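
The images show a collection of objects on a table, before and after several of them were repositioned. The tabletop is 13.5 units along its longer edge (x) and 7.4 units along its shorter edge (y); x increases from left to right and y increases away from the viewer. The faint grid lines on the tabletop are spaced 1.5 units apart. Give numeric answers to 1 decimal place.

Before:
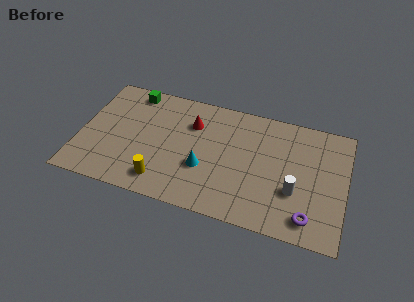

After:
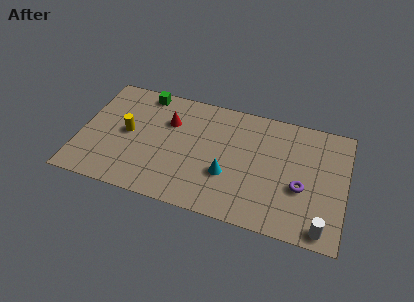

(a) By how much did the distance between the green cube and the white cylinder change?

+1.7

Before: roughly 9.4 units apart; after: 11.1. That's 1.7 units further apart.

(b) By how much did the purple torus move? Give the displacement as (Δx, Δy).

(-0.5, 1.7)

The purple torus started near (11.8, 1.2) and ended near (11.3, 2.9).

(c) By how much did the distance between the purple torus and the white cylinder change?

+0.8

Before: roughly 1.6 units apart; after: 2.4. That's 0.8 units further apart.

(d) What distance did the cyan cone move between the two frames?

1.2

From (6.4, 2.7) to (7.6, 2.6), the cyan cone covered √(1.2² + 0.1²) ≈ 1.2 units.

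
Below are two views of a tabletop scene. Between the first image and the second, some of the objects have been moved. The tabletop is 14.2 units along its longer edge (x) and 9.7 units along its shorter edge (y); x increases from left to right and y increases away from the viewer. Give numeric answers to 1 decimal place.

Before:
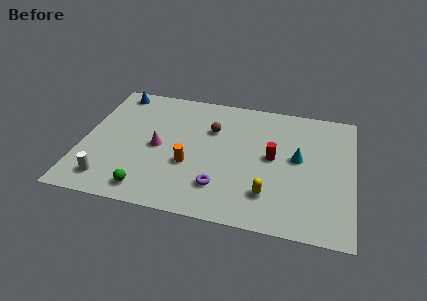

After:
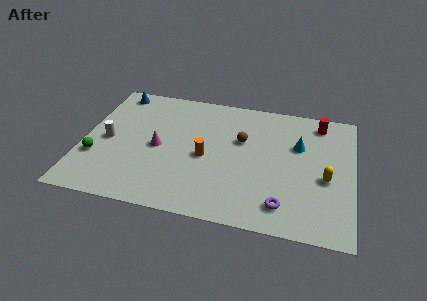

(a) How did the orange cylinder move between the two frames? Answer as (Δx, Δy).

(0.8, 0.8)

From the two frames, the orange cylinder sits at roughly (5.7, 3.6) before and (6.5, 4.4) after.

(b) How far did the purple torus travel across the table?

3.4

The purple torus was near (7.4, 2.3) before and (10.7, 1.7) after, so it travelled √(3.3² + 0.6²) ≈ 3.4 units.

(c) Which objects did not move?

the magenta cone and the blue cone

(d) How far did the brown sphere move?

1.7

The brown sphere was near (6.7, 6.6) before and (8.3, 6.1) after, so it travelled √(1.6² + 0.5²) ≈ 1.7 units.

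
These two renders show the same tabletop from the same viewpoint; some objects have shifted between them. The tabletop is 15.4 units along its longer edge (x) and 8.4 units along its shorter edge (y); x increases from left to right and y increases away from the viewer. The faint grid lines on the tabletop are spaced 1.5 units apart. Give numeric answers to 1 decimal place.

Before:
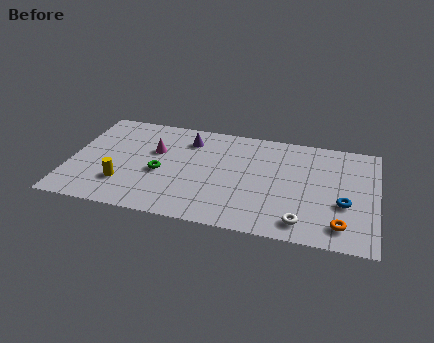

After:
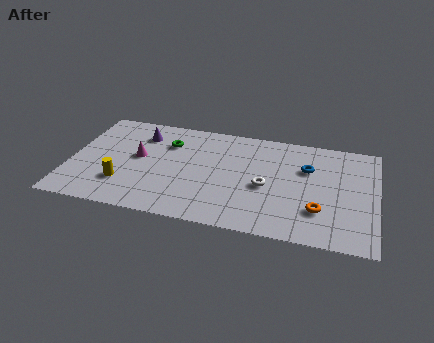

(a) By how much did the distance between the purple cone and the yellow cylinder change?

-1.0

They were about 5.2 units apart before and 4.2 after — 1.0 units closer together.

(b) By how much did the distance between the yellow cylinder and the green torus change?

+2.1

Before: roughly 2.2 units apart; after: 4.3. That's 2.1 units further apart.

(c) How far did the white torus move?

3.1

The white torus moved from about (11.8, 1.3) to (9.9, 3.7), a distance of √(1.9² + 2.4²) ≈ 3.1.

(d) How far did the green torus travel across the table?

2.5

From (4.6, 3.6) to (4.8, 6.1), the green torus covered √(0.2² + 2.5²) ≈ 2.5 units.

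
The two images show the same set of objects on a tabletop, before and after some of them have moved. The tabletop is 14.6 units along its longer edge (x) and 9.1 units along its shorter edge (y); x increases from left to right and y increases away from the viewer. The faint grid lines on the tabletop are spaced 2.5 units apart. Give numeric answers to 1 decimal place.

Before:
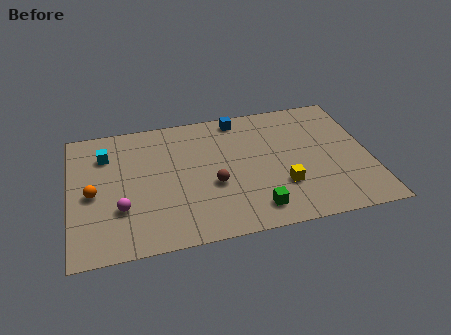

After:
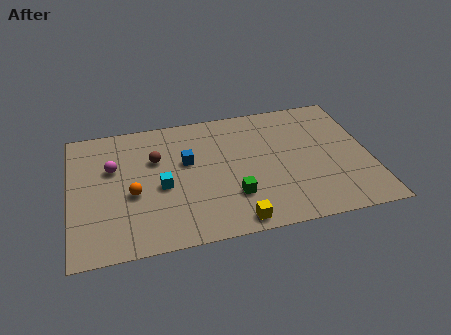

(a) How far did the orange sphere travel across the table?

1.9

From (1.1, 4.2) to (3.0, 3.8), the orange sphere covered √(1.9² + 0.4²) ≈ 1.9 units.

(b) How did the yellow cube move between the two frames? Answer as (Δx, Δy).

(-2.4, -1.9)

The yellow cube was at about (10.2, 2.8) and moved to about (7.8, 0.9).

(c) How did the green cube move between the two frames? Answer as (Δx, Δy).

(-1.0, 1.1)

From the two frames, the green cube sits at roughly (8.8, 1.5) before and (7.8, 2.6) after.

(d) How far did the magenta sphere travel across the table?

2.9

From (2.4, 2.9) to (2.1, 5.8), the magenta sphere covered √(0.3² + 2.9²) ≈ 2.9 units.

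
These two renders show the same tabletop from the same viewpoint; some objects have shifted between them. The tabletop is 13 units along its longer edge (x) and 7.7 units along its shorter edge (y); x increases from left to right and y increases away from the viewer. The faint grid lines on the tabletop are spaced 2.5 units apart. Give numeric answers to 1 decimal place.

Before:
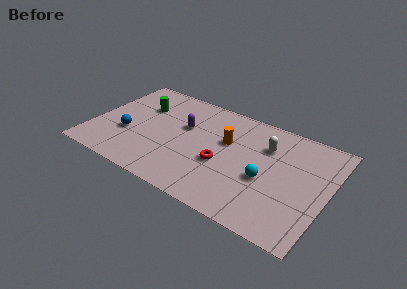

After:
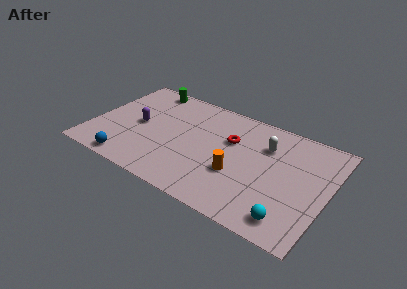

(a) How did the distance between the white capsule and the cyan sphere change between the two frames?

+2.4

They were about 2.3 units apart before and 4.7 after — 2.4 units further apart.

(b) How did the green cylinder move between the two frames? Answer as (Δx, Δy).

(0.0, 1.6)

The green cylinder was at about (2.4, 5.3) and moved to about (2.4, 6.9).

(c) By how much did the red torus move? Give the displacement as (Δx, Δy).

(0.2, 1.9)

From the two frames, the red torus sits at roughly (7.3, 3.1) before and (7.5, 5.0) after.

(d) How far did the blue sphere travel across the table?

2.1

The blue sphere was near (2.0, 2.8) before and (2.5, 0.8) after, so it travelled √(0.5² + 2.0²) ≈ 2.1 units.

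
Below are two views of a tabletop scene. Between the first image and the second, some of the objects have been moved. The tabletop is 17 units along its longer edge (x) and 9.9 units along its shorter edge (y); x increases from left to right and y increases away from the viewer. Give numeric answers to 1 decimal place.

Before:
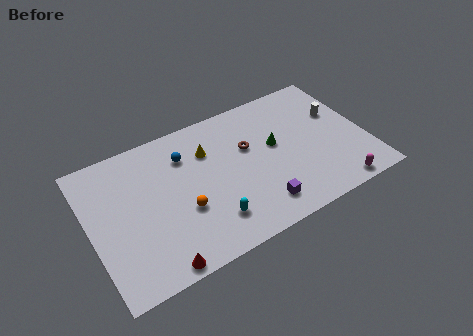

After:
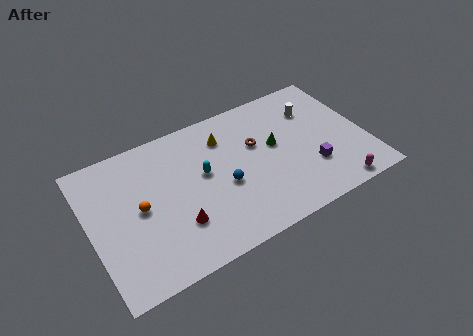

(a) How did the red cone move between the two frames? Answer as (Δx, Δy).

(1.5, 2.1)

The red cone started near (3.5, 0.8) and ended near (5.0, 2.9).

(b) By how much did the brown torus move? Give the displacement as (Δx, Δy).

(0.5, 0.0)

The brown torus was at about (9.9, 6.2) and moved to about (10.4, 6.2).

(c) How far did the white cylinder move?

1.7

The white cylinder moved from about (15.6, 6.3) to (14.2, 7.2), a distance of √(1.4² + 0.9²) ≈ 1.7.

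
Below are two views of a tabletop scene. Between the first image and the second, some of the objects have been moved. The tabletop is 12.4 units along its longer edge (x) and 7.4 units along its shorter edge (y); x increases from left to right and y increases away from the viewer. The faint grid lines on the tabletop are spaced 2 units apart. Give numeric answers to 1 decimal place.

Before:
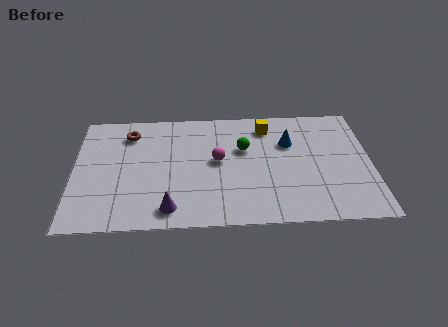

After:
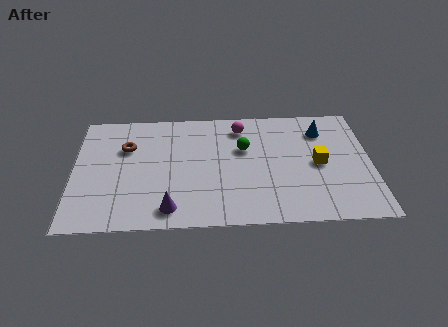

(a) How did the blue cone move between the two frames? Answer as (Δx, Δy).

(1.4, 0.7)

The blue cone started near (9.0, 5.0) and ended near (10.4, 5.7).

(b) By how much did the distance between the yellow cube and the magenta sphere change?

+1.1

The distance was about 3.0 in the first image and 4.1 in the second, so they moved 1.1 units further apart.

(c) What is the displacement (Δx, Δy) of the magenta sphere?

(1.0, 2.1)

The magenta sphere started near (6.0, 4.0) and ended near (7.0, 6.1).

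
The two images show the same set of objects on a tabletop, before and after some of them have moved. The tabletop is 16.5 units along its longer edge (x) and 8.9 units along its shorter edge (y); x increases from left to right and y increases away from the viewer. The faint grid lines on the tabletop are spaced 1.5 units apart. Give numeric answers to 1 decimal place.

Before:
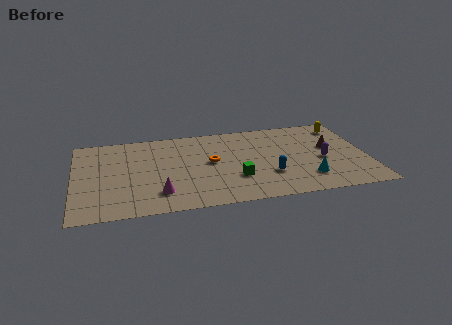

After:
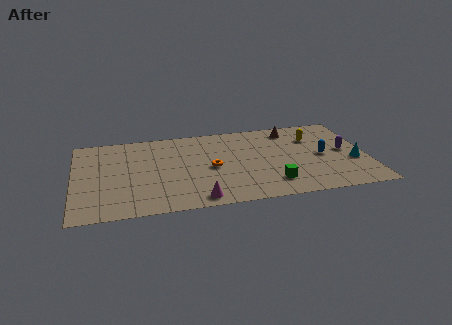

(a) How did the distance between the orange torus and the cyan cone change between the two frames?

+2.1

Before: roughly 5.9 units apart; after: 8.0. That's 2.1 units further apart.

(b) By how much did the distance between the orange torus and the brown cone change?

-1.1

The distance was about 6.8 in the first image and 5.7 in the second, so they moved 1.1 units closer together.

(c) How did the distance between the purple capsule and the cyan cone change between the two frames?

-0.8

The distance was about 2.1 in the first image and 1.3 in the second, so they moved 0.8 units closer together.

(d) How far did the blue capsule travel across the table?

3.4

From (10.9, 2.8) to (14.0, 4.3), the blue capsule covered √(3.1² + 1.5²) ≈ 3.4 units.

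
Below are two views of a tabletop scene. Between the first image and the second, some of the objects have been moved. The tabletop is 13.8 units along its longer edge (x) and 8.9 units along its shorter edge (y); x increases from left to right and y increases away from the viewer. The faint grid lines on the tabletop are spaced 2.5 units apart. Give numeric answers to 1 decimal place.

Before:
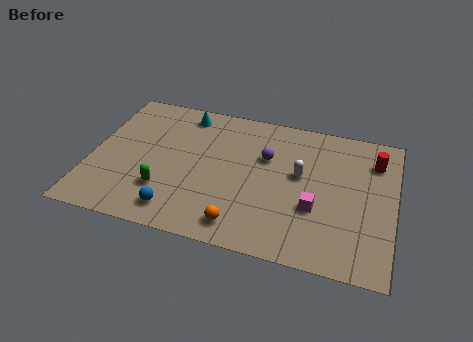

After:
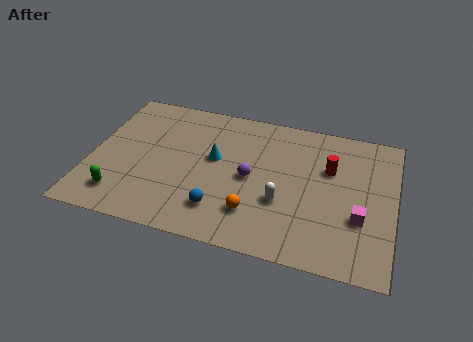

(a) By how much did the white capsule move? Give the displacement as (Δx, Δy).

(-0.7, -1.9)

The white capsule started near (9.5, 5.1) and ended near (8.8, 3.2).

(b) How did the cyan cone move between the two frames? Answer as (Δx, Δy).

(1.6, -2.6)

The cyan cone started near (4.0, 7.7) and ended near (5.6, 5.1).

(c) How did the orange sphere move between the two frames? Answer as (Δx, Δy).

(0.5, 0.9)

From the two frames, the orange sphere sits at roughly (7.1, 1.3) before and (7.6, 2.2) after.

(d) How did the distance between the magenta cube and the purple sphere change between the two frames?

+1.6

Before: roughly 3.5 units apart; after: 5.1. That's 1.6 units further apart.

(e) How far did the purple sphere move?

1.6

The purple sphere moved from about (7.9, 5.8) to (7.3, 4.3), a distance of √(0.6² + 1.5²) ≈ 1.6.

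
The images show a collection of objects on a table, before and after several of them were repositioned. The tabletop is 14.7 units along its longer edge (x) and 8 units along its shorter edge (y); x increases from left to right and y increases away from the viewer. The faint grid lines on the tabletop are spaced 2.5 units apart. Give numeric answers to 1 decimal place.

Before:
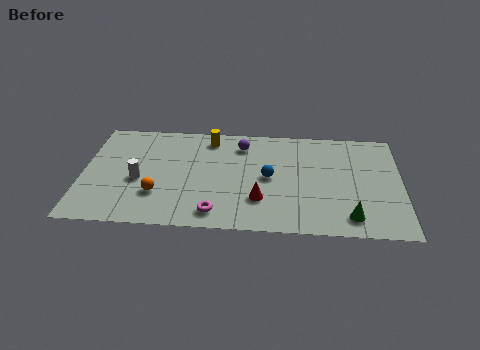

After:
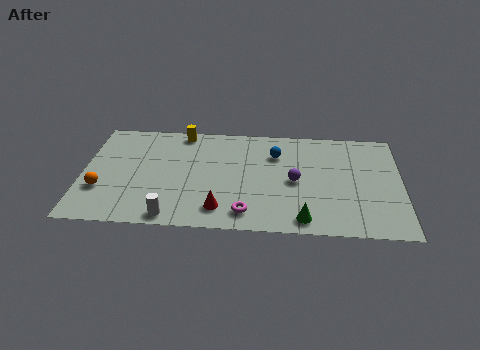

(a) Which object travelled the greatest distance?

the purple sphere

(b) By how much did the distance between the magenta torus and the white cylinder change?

-0.8

They were about 4.2 units apart before and 3.4 after — 0.8 units closer together.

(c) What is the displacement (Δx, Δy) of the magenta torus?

(1.4, 0.1)

From the two frames, the magenta torus sits at roughly (6.2, 1.2) before and (7.6, 1.3) after.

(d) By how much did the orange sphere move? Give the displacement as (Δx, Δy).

(-2.6, 0.2)

From the two frames, the orange sphere sits at roughly (3.5, 2.4) before and (0.9, 2.6) after.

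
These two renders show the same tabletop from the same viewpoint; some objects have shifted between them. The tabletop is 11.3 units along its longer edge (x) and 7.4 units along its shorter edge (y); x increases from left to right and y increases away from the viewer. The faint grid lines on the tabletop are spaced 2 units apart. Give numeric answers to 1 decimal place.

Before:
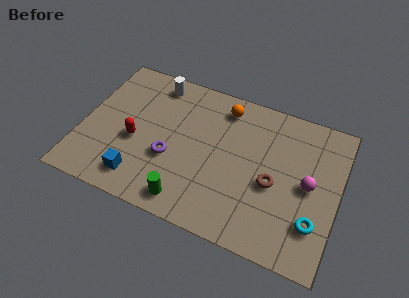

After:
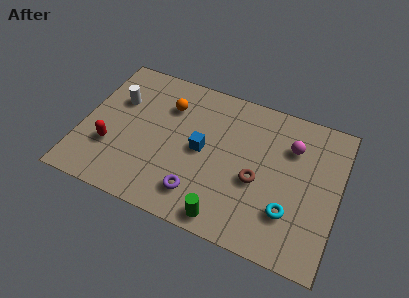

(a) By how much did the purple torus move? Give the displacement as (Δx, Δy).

(1.4, -1.3)

The purple torus was at about (4.0, 2.8) and moved to about (5.4, 1.5).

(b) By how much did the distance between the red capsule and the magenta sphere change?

+0.6

The distance was about 7.6 in the first image and 8.2 in the second, so they moved 0.6 units further apart.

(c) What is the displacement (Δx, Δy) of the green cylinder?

(1.7, -0.2)

The green cylinder was at about (5.0, 1.0) and moved to about (6.7, 0.8).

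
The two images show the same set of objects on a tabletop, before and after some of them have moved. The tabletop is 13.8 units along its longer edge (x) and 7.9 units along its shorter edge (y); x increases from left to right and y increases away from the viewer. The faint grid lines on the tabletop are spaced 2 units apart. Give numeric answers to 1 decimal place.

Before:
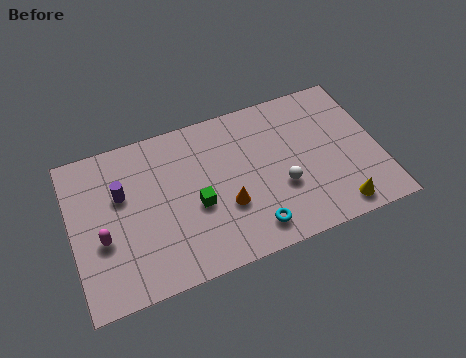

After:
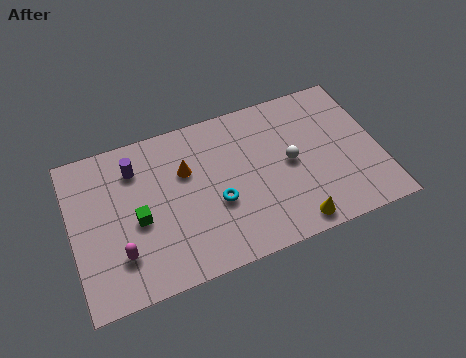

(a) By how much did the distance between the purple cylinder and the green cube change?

-1.0

The distance was about 3.6 in the first image and 2.6 in the second, so they moved 1.0 units closer together.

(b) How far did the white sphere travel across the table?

1.2

From (9.3, 2.9) to (9.8, 4.0), the white sphere covered √(0.5² + 1.1²) ≈ 1.2 units.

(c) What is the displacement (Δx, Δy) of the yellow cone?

(-2.0, -0.1)

From the two frames, the yellow cone sits at roughly (11.6, 1.0) before and (9.6, 0.9) after.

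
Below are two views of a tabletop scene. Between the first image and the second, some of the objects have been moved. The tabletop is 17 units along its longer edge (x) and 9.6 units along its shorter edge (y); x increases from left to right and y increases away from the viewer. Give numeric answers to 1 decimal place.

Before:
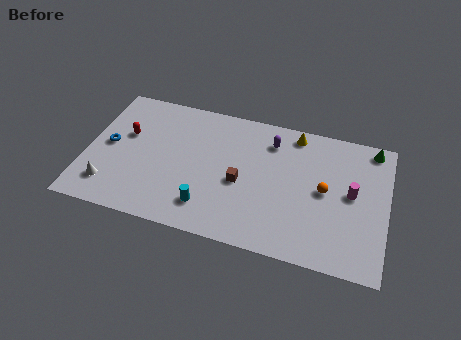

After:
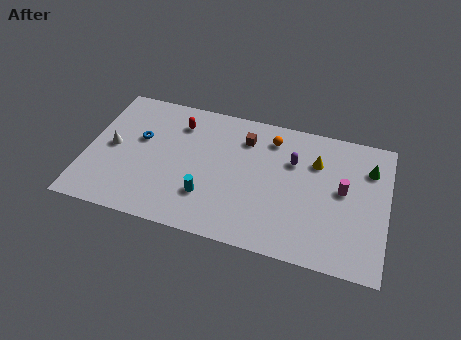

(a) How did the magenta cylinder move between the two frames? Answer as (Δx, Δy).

(-0.5, 0.1)

The magenta cylinder started near (15.0, 5.1) and ended near (14.5, 5.2).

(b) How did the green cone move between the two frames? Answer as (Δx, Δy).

(-0.1, -1.5)

From the two frames, the green cone sits at roughly (16.0, 8.6) before and (15.9, 7.1) after.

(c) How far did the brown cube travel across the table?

3.2

The brown cube was near (8.8, 4.2) before and (8.8, 7.4) after, so it travelled √(0.0² + 3.2²) ≈ 3.2 units.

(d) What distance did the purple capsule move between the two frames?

1.7

From (10.3, 7.6) to (11.6, 6.5), the purple capsule covered √(1.3² + 1.1²) ≈ 1.7 units.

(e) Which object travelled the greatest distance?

the orange sphere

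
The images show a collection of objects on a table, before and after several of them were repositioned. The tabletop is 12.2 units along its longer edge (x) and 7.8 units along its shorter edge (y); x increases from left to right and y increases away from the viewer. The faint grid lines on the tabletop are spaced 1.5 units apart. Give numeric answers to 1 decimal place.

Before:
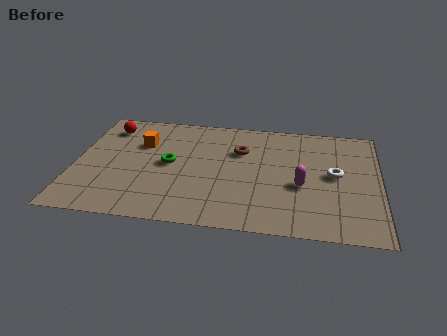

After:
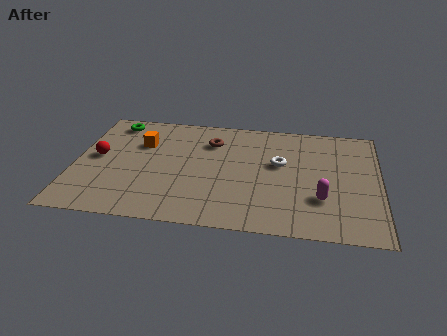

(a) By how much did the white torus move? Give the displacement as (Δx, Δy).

(-2.2, 0.5)

The white torus started near (10.4, 4.1) and ended near (8.2, 4.6).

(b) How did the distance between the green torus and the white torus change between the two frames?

+0.5

The distance was about 6.6 in the first image and 7.1 in the second, so they moved 0.5 units further apart.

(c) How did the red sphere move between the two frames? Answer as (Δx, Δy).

(-0.3, -2.2)

From the two frames, the red sphere sits at roughly (1.2, 6.3) before and (0.9, 4.1) after.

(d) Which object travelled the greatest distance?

the green torus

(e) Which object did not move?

the orange cube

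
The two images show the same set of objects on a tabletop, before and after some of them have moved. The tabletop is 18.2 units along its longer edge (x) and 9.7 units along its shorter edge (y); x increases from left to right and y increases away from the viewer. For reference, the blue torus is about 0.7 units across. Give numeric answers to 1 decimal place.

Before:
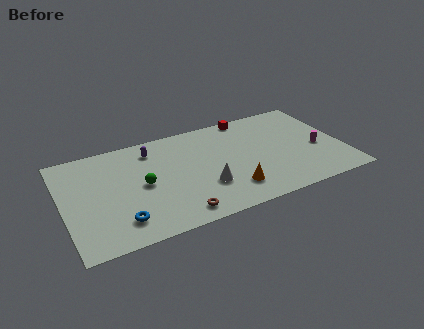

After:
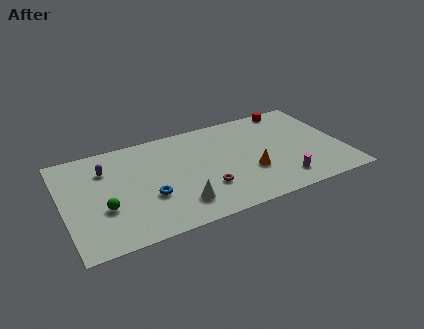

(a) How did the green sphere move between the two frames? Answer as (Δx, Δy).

(-2.6, -1.3)

The green sphere was at about (5.1, 4.8) and moved to about (2.5, 3.5).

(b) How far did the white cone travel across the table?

2.1

From (9.0, 3.1) to (7.2, 2.1), the white cone covered √(1.8² + 1.0²) ≈ 2.1 units.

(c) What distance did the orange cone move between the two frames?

1.8

The orange cone was near (10.6, 2.2) before and (12.0, 3.4) after, so it travelled √(1.4² + 1.2²) ≈ 1.8 units.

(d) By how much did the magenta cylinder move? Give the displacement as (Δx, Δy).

(-2.7, -2.3)

The magenta cylinder started near (16.6, 4.1) and ended near (13.9, 1.8).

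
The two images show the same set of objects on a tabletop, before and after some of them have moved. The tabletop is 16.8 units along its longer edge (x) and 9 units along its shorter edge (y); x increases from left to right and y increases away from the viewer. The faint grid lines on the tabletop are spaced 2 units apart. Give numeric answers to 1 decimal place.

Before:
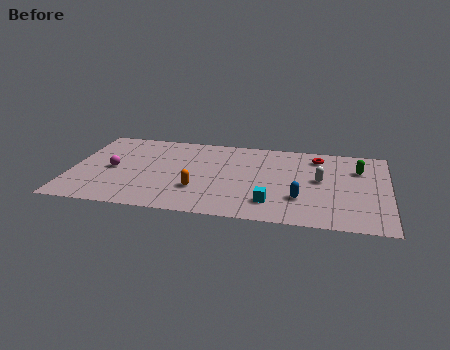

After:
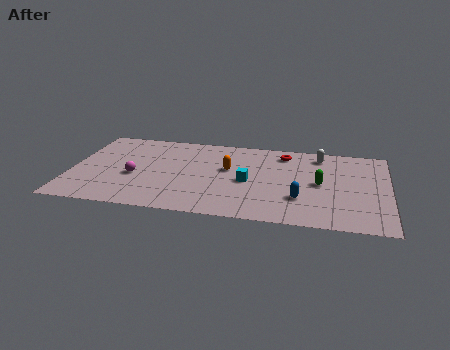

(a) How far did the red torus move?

1.8

From (13.0, 7.4) to (11.2, 7.5), the red torus covered √(1.8² + 0.1²) ≈ 1.8 units.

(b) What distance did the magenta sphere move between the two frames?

1.3

The magenta sphere moved from about (2.2, 4.3) to (3.4, 3.7), a distance of √(1.2² + 0.6²) ≈ 1.3.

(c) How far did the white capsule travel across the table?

2.7

The white capsule was near (13.2, 4.9) before and (13.1, 7.6) after, so it travelled √(0.1² + 2.7²) ≈ 2.7 units.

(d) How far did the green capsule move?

2.8

The green capsule moved from about (15.2, 6.4) to (13.2, 4.5), a distance of √(2.0² + 1.9²) ≈ 2.8.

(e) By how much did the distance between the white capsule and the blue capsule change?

+2.6

The distance was about 2.4 in the first image and 5.0 in the second, so they moved 2.6 units further apart.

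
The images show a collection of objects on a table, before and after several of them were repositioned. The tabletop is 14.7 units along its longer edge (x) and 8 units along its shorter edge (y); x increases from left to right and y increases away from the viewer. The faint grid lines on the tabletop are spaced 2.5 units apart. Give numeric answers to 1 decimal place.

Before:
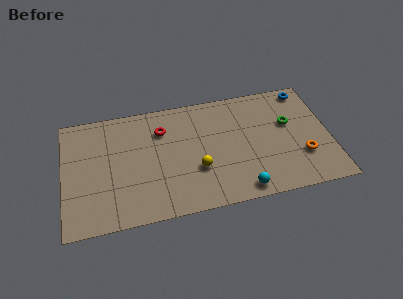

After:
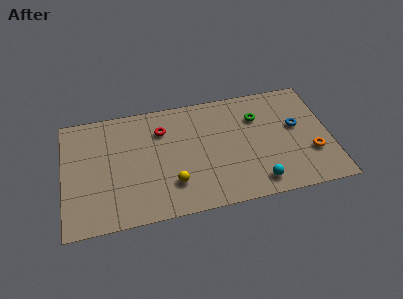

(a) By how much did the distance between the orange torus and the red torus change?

+0.4

The distance was about 8.3 in the first image and 8.7 in the second, so they moved 0.4 units further apart.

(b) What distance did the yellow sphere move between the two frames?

1.6

The yellow sphere moved from about (7.3, 2.8) to (5.9, 2.1), a distance of √(1.4² + 0.7²) ≈ 1.6.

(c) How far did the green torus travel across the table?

1.9

The green torus moved from about (12.5, 4.9) to (10.8, 5.7), a distance of √(1.7² + 0.8²) ≈ 1.9.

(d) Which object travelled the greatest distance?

the blue torus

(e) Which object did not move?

the red torus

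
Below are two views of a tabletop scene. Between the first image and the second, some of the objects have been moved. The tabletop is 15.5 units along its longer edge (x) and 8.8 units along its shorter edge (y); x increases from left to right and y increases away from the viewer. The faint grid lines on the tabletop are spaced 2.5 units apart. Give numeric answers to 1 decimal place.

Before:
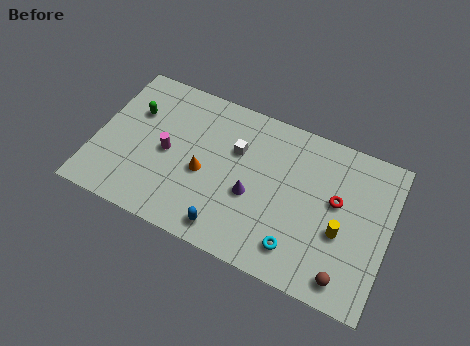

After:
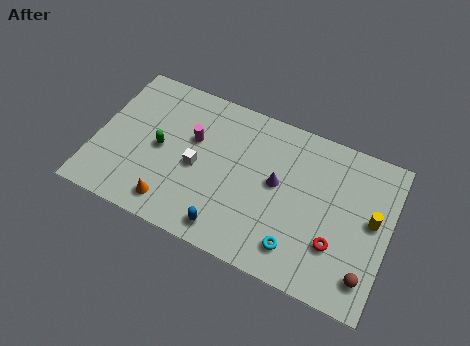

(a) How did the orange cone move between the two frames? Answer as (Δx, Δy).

(-1.4, -2.4)

The orange cone started near (5.8, 3.8) and ended near (4.4, 1.4).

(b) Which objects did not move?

the blue capsule and the cyan torus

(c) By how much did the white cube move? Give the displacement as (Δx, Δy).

(-1.9, -1.8)

The white cube started near (7.3, 5.8) and ended near (5.4, 4.0).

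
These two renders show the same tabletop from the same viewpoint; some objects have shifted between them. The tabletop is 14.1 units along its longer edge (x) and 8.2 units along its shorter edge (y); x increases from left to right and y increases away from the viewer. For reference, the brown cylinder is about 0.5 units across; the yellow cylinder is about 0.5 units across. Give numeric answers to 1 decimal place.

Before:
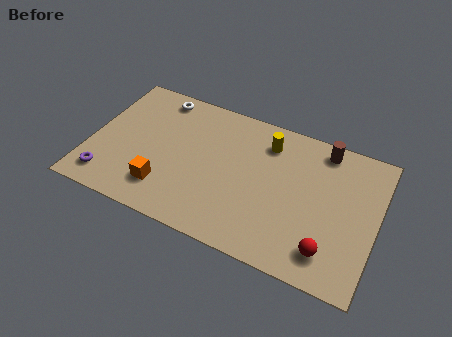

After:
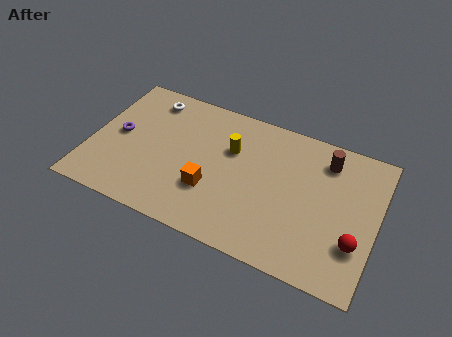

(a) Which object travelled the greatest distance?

the purple torus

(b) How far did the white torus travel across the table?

0.5

The white torus moved from about (2.9, 7.2) to (2.5, 6.9), a distance of √(0.4² + 0.3²) ≈ 0.5.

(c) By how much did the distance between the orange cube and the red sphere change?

-1.0

The distance was about 8.1 in the first image and 7.1 in the second, so they moved 1.0 units closer together.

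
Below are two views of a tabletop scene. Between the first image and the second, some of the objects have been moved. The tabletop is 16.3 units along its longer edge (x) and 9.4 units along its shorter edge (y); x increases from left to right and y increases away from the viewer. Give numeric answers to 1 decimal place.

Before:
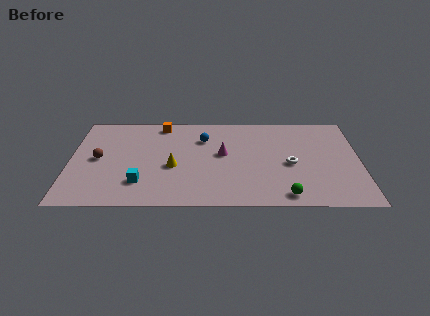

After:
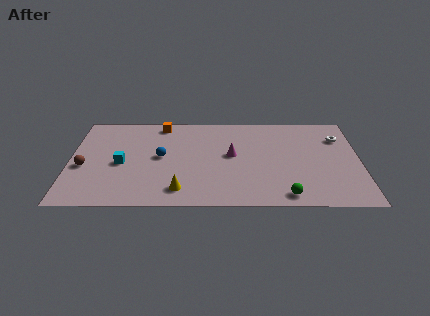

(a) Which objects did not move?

the orange cube and the green sphere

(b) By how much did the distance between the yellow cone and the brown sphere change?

+1.6

They were about 4.3 units apart before and 5.9 after — 1.6 units further apart.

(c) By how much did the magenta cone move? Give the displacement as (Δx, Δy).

(0.5, -0.1)

The magenta cone started near (8.6, 5.2) and ended near (9.1, 5.1).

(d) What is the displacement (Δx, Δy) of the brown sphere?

(-0.8, -0.8)

The brown sphere started near (1.6, 4.7) and ended near (0.8, 3.9).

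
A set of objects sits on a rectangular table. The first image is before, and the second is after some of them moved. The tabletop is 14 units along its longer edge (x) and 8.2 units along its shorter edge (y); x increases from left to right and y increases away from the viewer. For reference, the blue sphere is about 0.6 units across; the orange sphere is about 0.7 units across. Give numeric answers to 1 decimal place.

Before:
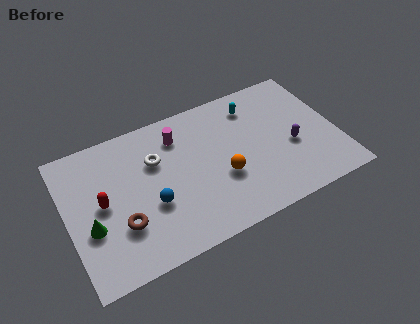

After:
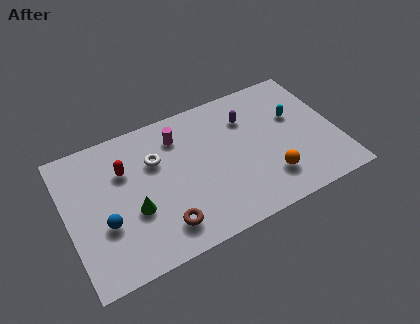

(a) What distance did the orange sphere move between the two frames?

2.5

From (7.9, 3.1) to (10.2, 2.0), the orange sphere covered √(2.3² + 1.1²) ≈ 2.5 units.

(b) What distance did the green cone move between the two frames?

2.2

The green cone moved from about (1.1, 3.1) to (3.3, 3.1), a distance of √(2.2² + 0.0²) ≈ 2.2.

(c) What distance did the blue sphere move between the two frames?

2.4

From (4.2, 3.1) to (1.8, 3.0), the blue sphere covered √(2.4² + 0.1²) ≈ 2.4 units.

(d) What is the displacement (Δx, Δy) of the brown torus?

(2.0, -1.0)

The brown torus was at about (2.6, 2.6) and moved to about (4.6, 1.6).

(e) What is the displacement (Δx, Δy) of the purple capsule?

(-2.0, 2.6)

The purple capsule started near (11.6, 3.4) and ended near (9.6, 6.0).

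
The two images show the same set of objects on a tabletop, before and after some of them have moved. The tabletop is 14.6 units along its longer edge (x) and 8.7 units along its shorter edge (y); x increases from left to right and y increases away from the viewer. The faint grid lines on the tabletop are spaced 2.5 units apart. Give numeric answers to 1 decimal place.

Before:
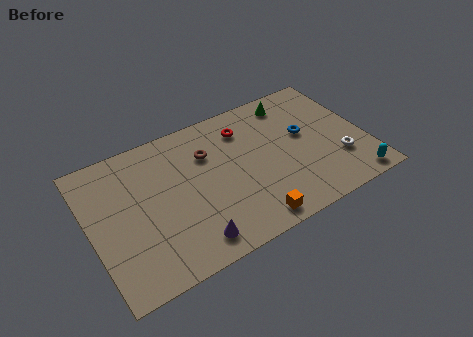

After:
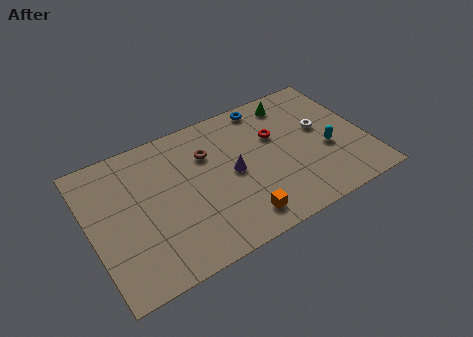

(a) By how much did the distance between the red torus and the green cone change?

-0.6

They were about 2.8 units apart before and 2.2 after — 0.6 units closer together.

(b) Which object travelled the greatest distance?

the purple cone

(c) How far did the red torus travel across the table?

1.9

The red torus moved from about (8.5, 6.8) to (10.0, 5.6), a distance of √(1.5² + 1.2²) ≈ 1.9.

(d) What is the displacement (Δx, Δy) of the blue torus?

(-1.7, 2.8)

The blue torus started near (11.5, 5.0) and ended near (9.8, 7.8).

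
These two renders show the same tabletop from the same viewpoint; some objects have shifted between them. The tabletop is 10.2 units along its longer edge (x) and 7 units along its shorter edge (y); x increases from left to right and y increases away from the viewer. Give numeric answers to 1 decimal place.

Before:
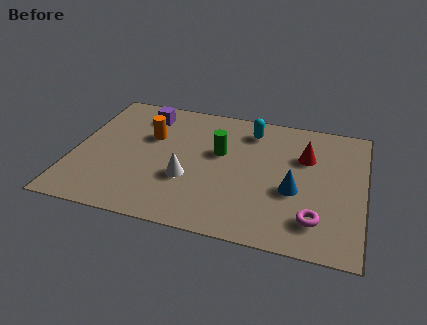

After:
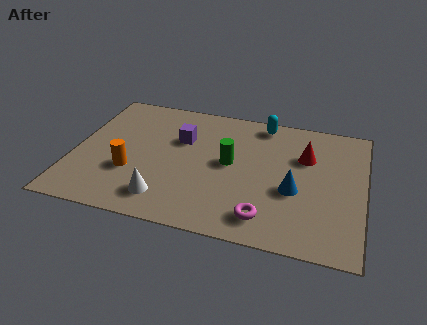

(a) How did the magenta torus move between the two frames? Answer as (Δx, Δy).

(-1.7, -0.3)

From the two frames, the magenta torus sits at roughly (8.6, 1.5) before and (6.9, 1.2) after.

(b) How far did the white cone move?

1.4

The white cone moved from about (4.1, 2.5) to (3.4, 1.3), a distance of √(0.7² + 1.2²) ≈ 1.4.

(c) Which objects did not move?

the blue cone and the red cone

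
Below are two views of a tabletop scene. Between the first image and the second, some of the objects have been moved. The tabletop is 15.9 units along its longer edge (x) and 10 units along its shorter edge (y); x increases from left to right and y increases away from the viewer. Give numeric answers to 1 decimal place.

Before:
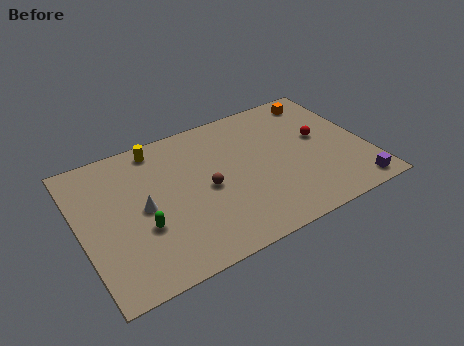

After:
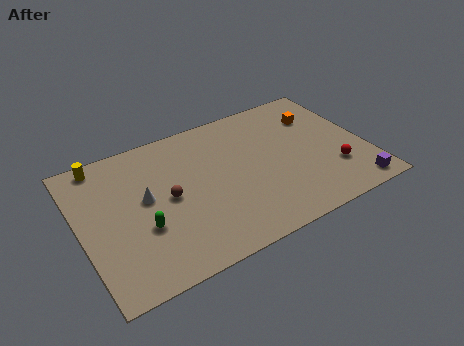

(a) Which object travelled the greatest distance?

the yellow cylinder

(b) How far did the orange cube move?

1.3

The orange cube was near (14.0, 8.6) before and (13.7, 7.3) after, so it travelled √(0.3² + 1.3²) ≈ 1.3 units.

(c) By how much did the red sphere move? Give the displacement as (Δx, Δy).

(0.4, -2.7)

The red sphere was at about (13.5, 5.6) and moved to about (13.9, 2.9).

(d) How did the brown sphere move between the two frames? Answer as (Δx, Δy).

(-2.1, 0.3)

From the two frames, the brown sphere sits at roughly (6.9, 4.7) before and (4.8, 5.0) after.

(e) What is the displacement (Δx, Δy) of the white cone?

(0.2, 0.6)

The white cone was at about (3.4, 4.9) and moved to about (3.6, 5.5).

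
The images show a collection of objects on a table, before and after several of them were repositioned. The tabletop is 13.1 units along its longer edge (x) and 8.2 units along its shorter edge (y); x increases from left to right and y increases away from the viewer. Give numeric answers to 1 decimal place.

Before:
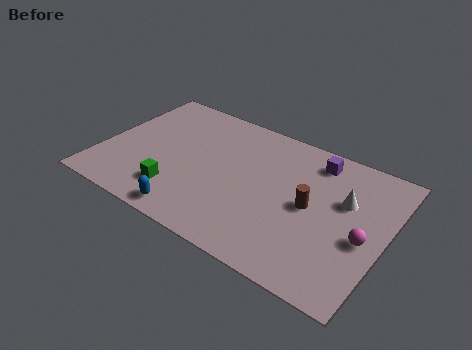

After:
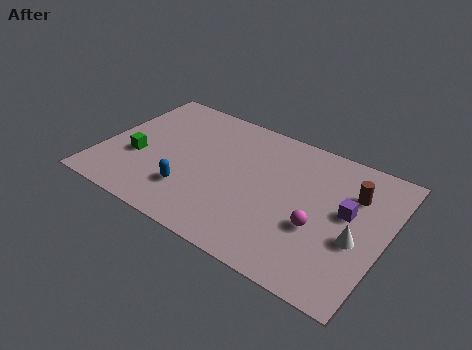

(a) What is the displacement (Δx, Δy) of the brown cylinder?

(1.7, 1.7)

The brown cylinder was at about (9.7, 4.1) and moved to about (11.4, 5.8).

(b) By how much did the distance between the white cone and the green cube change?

+2.2

Before: roughly 8.0 units apart; after: 10.2. That's 2.2 units further apart.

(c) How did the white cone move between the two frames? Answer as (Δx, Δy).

(0.8, -1.9)

From the two frames, the white cone sits at roughly (11.1, 5.2) before and (11.9, 3.3) after.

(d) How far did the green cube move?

2.4

The green cube was near (3.8, 1.9) before and (1.7, 3.1) after, so it travelled √(2.1² + 1.2²) ≈ 2.4 units.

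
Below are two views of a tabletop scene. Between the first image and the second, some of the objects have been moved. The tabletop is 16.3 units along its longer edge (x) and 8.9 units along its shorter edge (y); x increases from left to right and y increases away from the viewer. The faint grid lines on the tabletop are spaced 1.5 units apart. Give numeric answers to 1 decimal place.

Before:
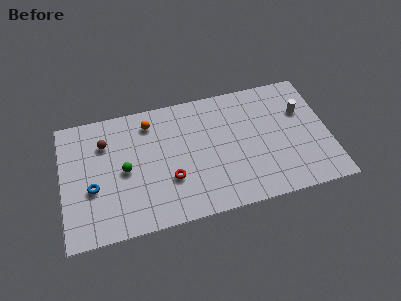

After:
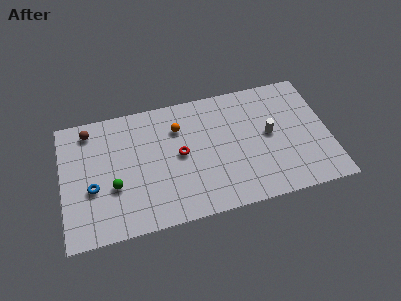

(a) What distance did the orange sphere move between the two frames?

1.9

The orange sphere moved from about (5.5, 7.3) to (7.2, 6.5), a distance of √(1.7² + 0.8²) ≈ 1.9.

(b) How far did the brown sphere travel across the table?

1.4

From (2.7, 6.5) to (1.8, 7.6), the brown sphere covered √(0.9² + 1.1²) ≈ 1.4 units.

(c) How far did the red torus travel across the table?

1.7

From (6.5, 3.0) to (7.2, 4.6), the red torus covered √(0.7² + 1.6²) ≈ 1.7 units.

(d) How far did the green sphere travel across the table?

1.2

The green sphere was near (3.8, 4.3) before and (3.1, 3.3) after, so it travelled √(0.7² + 1.0²) ≈ 1.2 units.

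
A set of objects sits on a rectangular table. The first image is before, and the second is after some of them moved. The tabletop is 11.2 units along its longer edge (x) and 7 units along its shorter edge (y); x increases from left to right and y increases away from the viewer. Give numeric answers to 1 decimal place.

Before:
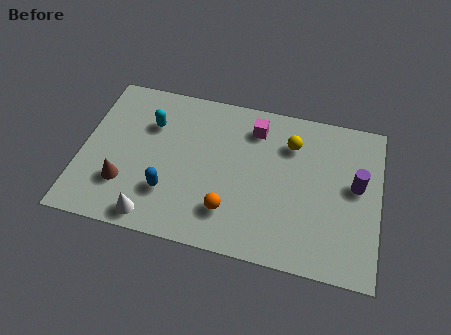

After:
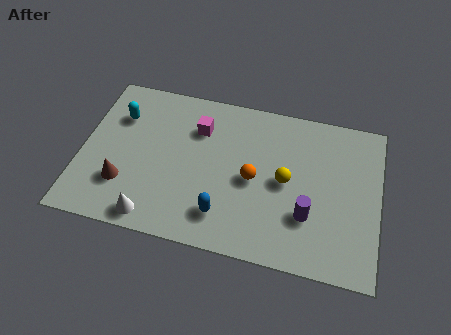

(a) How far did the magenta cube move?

2.2

The magenta cube was near (6.4, 5.6) before and (4.3, 5.1) after, so it travelled √(2.1² + 0.5²) ≈ 2.2 units.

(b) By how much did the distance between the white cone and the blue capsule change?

+1.4

They were about 1.3 units apart before and 2.7 after — 1.4 units further apart.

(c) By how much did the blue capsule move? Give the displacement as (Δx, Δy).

(2.1, -0.5)

The blue capsule was at about (3.4, 2.0) and moved to about (5.5, 1.5).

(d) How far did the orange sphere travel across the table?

1.8

The orange sphere was near (5.7, 1.7) before and (6.5, 3.3) after, so it travelled √(0.8² + 1.6²) ≈ 1.8 units.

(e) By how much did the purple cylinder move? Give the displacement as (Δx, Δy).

(-1.7, -1.7)

From the two frames, the purple cylinder sits at roughly (10.3, 3.9) before and (8.6, 2.2) after.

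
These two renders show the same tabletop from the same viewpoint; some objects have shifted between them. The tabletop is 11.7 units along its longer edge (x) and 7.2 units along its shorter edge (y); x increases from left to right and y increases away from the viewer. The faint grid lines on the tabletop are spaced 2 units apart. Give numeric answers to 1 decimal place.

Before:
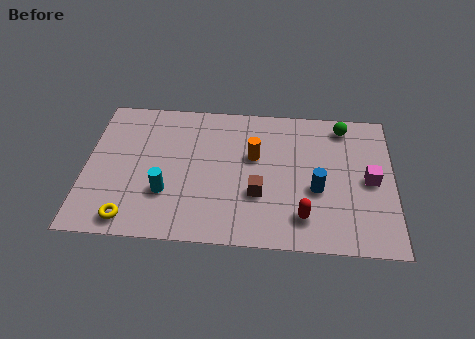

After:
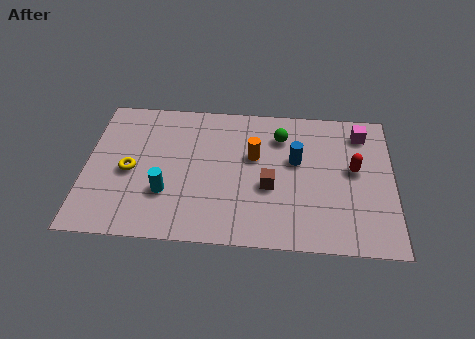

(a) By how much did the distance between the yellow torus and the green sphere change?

-3.5

Before: roughly 9.6 units apart; after: 6.1. That's 3.5 units closer together.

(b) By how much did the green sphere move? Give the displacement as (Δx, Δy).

(-2.4, -0.7)

From the two frames, the green sphere sits at roughly (9.8, 6.2) before and (7.4, 5.5) after.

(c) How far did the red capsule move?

3.1

From (8.3, 1.5) to (10.2, 4.0), the red capsule covered √(1.9² + 2.5²) ≈ 3.1 units.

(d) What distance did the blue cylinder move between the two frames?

1.6

From (8.8, 2.9) to (8.0, 4.3), the blue cylinder covered √(0.8² + 1.4²) ≈ 1.6 units.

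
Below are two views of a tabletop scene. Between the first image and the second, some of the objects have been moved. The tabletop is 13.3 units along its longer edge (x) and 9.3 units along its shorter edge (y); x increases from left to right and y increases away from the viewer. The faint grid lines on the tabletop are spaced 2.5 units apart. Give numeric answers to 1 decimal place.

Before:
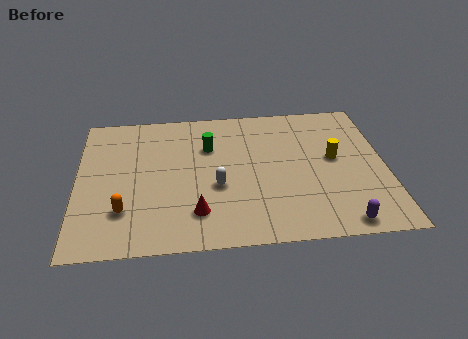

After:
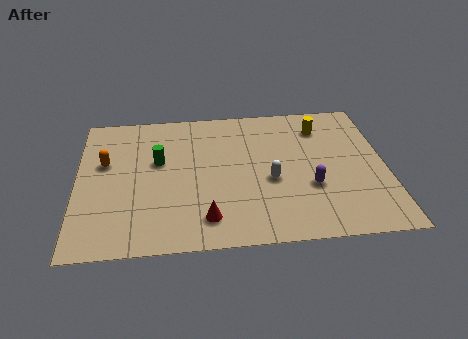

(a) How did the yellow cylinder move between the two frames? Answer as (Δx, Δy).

(-0.5, 2.2)

The yellow cylinder started near (11.1, 5.1) and ended near (10.6, 7.3).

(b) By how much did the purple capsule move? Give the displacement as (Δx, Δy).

(-1.2, 2.4)

The purple capsule was at about (11.2, 0.9) and moved to about (10.0, 3.3).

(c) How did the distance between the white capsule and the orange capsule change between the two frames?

+3.1

The distance was about 4.2 in the first image and 7.3 in the second, so they moved 3.1 units further apart.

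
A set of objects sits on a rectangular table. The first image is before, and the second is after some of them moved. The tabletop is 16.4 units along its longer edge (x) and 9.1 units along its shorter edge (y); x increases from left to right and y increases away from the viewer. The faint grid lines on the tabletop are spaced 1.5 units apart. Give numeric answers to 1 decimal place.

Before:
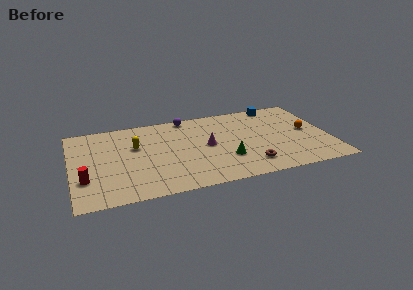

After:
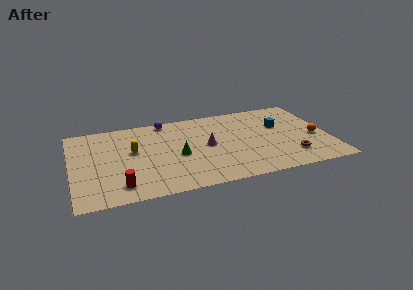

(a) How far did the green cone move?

3.2

The green cone moved from about (9.7, 2.8) to (6.7, 4.0), a distance of √(3.0² + 1.2²) ≈ 3.2.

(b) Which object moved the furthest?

the green cone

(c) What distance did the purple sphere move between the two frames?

1.4

The purple sphere was near (7.6, 8.3) before and (6.2, 8.2) after, so it travelled √(1.4² + 0.1²) ≈ 1.4 units.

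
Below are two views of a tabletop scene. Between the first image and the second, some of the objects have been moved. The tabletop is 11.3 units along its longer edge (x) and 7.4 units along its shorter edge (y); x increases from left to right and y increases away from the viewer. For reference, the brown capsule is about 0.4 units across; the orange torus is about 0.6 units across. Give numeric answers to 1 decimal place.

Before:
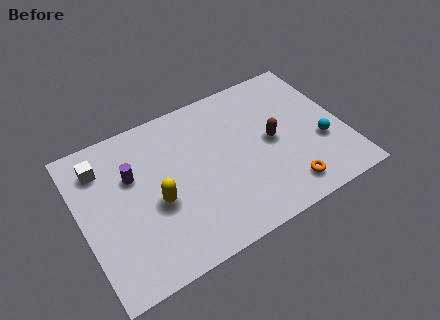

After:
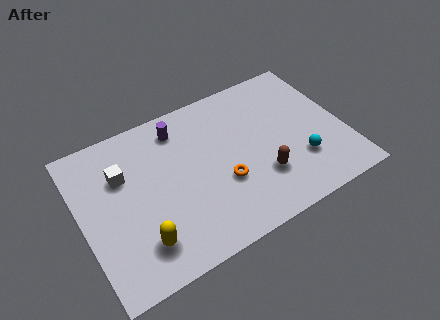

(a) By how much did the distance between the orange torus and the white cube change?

-4.0

They were about 8.6 units apart before and 4.6 after — 4.0 units closer together.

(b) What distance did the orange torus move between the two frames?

2.9

The orange torus moved from about (8.4, 1.2) to (5.9, 2.7), a distance of √(2.5² + 1.5²) ≈ 2.9.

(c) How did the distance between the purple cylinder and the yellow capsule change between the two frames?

+3.2

They were about 1.9 units apart before and 5.1 after — 3.2 units further apart.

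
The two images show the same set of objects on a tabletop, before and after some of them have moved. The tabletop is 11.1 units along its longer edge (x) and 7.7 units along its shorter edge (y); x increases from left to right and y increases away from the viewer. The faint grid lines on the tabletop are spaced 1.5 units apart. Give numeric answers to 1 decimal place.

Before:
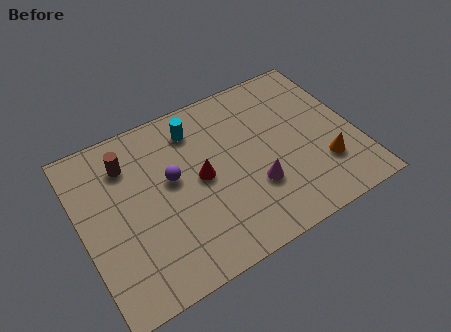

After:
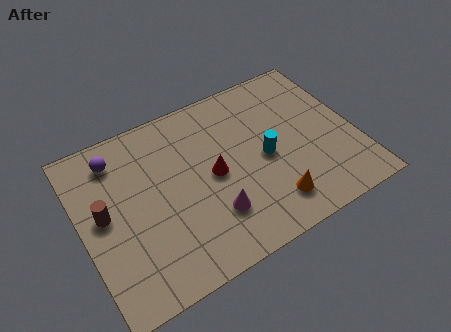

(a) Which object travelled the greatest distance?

the cyan cylinder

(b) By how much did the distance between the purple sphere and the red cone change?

+3.2

Before: roughly 1.2 units apart; after: 4.4. That's 3.2 units further apart.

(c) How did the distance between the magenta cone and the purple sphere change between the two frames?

+1.7

They were about 3.6 units apart before and 5.3 after — 1.7 units further apart.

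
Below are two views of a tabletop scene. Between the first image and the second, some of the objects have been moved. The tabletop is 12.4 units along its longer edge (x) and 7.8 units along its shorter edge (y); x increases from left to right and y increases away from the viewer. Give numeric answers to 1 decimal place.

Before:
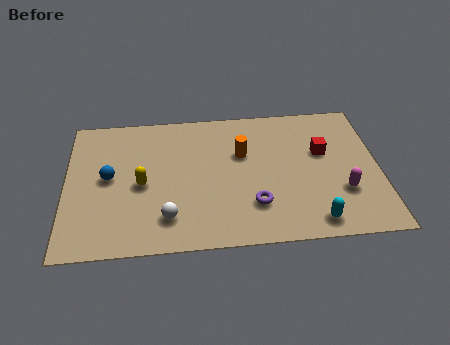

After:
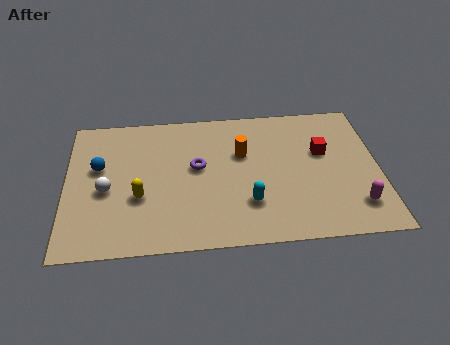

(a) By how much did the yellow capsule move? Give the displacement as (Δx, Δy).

(-0.1, -0.7)

The yellow capsule was at about (3.0, 3.6) and moved to about (2.9, 2.9).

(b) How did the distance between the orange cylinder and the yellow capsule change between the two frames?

+0.4

They were about 4.2 units apart before and 4.6 after — 0.4 units further apart.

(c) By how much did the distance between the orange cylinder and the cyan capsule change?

-2.0

The distance was about 4.8 in the first image and 2.8 in the second, so they moved 2.0 units closer together.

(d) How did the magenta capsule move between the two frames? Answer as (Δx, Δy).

(0.5, -0.8)

The magenta capsule started near (10.9, 2.5) and ended near (11.4, 1.7).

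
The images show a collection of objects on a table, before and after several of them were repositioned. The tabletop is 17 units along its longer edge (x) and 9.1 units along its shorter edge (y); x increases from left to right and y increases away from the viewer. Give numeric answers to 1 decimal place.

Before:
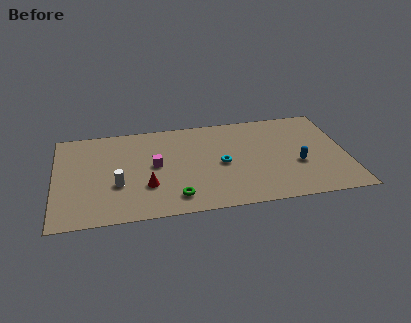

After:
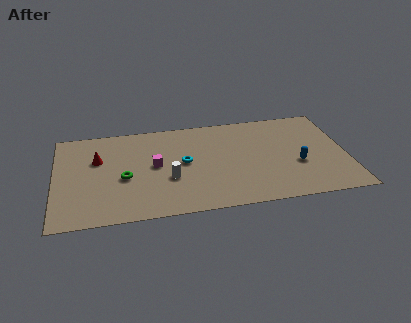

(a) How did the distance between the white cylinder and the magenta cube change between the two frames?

-1.1

They were about 2.7 units apart before and 1.6 after — 1.1 units closer together.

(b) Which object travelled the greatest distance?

the red cone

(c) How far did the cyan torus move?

2.3

The cyan torus was near (9.7, 4.3) before and (7.5, 4.8) after, so it travelled √(2.2² + 0.5²) ≈ 2.3 units.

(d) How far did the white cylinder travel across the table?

3.0

From (3.6, 3.3) to (6.6, 3.4), the white cylinder covered √(3.0² + 0.1²) ≈ 3.0 units.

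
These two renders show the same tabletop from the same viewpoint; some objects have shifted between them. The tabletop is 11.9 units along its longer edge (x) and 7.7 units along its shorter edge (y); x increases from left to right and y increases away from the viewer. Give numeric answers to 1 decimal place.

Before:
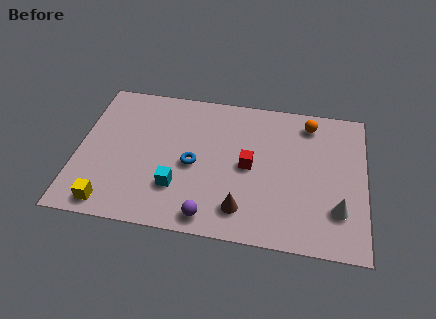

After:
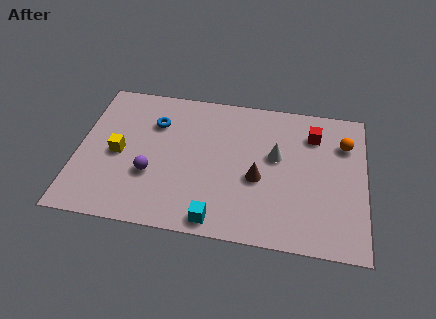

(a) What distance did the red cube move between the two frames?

3.3

The red cube was near (7.1, 3.8) before and (9.7, 5.9) after, so it travelled √(2.6² + 2.1²) ≈ 3.3 units.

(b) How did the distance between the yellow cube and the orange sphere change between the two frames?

-0.3

Before: roughly 9.8 units apart; after: 9.5. That's 0.3 units closer together.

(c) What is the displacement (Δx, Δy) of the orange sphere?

(1.5, -0.9)

From the two frames, the orange sphere sits at roughly (9.5, 6.5) before and (11.0, 5.6) after.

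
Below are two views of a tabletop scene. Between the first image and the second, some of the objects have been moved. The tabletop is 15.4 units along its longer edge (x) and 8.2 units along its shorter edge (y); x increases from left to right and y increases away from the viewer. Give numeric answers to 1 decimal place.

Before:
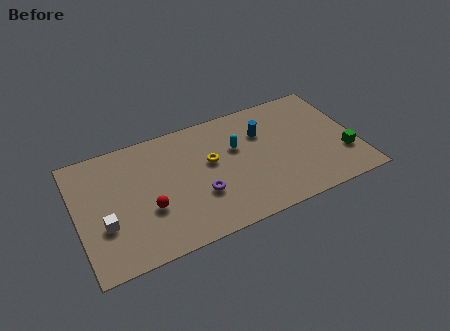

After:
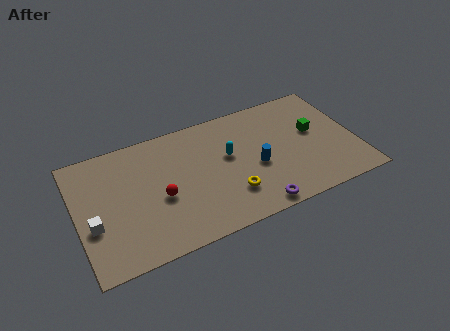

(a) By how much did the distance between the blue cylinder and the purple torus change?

-2.1

Before: roughly 4.8 units apart; after: 2.7. That's 2.1 units closer together.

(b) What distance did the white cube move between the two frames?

0.6

The white cube was near (1.4, 2.9) before and (0.8, 3.1) after, so it travelled √(0.6² + 0.2²) ≈ 0.6 units.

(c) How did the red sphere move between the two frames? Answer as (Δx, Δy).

(0.7, 0.5)

The red sphere started near (3.8, 3.0) and ended near (4.5, 3.5).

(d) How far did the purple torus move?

3.4

From (6.6, 2.8) to (9.4, 0.8), the purple torus covered √(2.8² + 2.0²) ≈ 3.4 units.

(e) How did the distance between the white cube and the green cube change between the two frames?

-0.7

The distance was about 13.2 in the first image and 12.5 in the second, so they moved 0.7 units closer together.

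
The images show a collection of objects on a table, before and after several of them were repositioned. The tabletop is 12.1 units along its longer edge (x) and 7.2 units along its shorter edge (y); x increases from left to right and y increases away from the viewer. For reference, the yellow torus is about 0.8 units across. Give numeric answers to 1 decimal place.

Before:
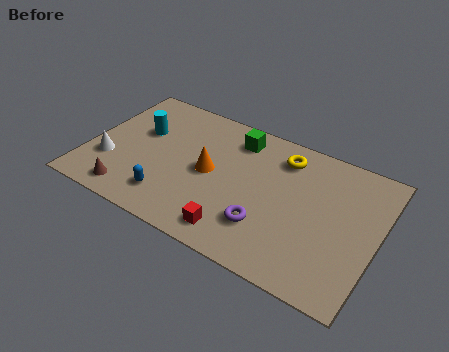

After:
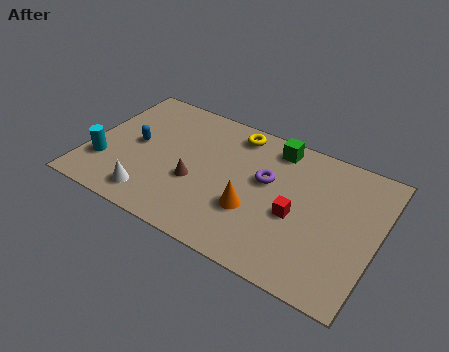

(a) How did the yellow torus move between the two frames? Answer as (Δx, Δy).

(-2.1, 0.4)

The yellow torus started near (7.9, 5.8) and ended near (5.8, 6.2).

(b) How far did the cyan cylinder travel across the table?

2.7

The cyan cylinder moved from about (2.0, 4.5) to (0.8, 2.1), a distance of √(1.2² + 2.4²) ≈ 2.7.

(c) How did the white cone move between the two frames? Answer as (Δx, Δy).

(2.0, -1.1)

The white cone was at about (1.0, 2.3) and moved to about (3.0, 1.2).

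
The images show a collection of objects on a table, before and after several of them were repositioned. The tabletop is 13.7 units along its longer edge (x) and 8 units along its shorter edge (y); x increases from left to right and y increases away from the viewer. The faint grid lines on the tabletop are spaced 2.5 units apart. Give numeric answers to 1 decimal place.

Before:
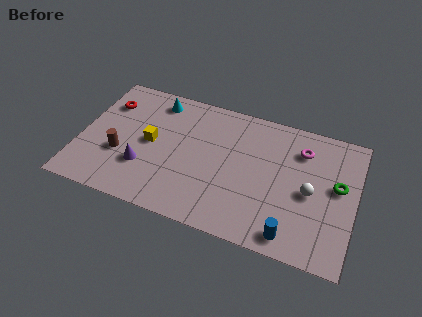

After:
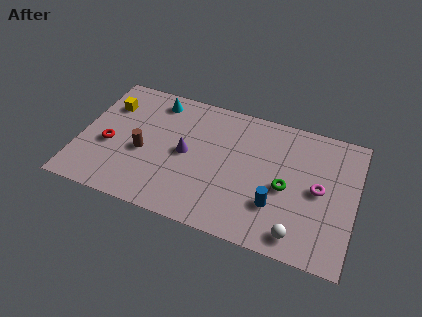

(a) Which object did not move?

the cyan cone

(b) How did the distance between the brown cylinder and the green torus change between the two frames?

-3.7

The distance was about 10.8 in the first image and 7.1 in the second, so they moved 3.7 units closer together.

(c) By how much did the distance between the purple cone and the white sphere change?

-1.8

Before: roughly 8.3 units apart; after: 6.5. That's 1.8 units closer together.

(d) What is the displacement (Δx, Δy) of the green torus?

(-2.5, -0.9)

The green torus was at about (12.8, 4.5) and moved to about (10.3, 3.6).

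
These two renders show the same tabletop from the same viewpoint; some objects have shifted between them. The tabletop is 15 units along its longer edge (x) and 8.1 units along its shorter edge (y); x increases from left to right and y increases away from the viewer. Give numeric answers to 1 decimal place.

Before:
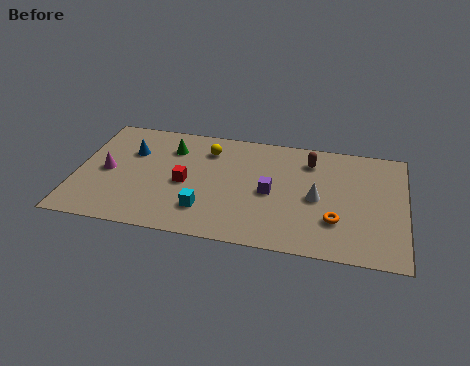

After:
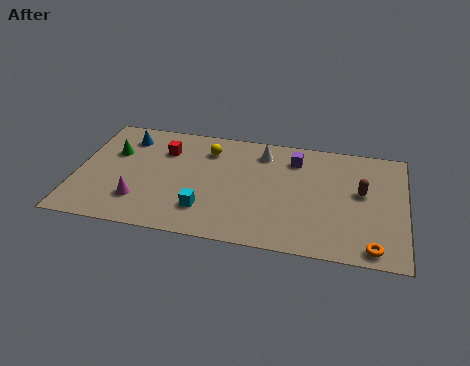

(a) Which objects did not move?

the yellow sphere and the cyan cube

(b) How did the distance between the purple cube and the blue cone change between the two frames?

+1.1

The distance was about 6.7 in the first image and 7.8 in the second, so they moved 1.1 units further apart.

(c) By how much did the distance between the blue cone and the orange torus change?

+2.8

They were about 10.0 units apart before and 12.8 after — 2.8 units further apart.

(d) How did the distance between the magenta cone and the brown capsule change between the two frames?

+0.8

The distance was about 9.5 in the first image and 10.3 in the second, so they moved 0.8 units further apart.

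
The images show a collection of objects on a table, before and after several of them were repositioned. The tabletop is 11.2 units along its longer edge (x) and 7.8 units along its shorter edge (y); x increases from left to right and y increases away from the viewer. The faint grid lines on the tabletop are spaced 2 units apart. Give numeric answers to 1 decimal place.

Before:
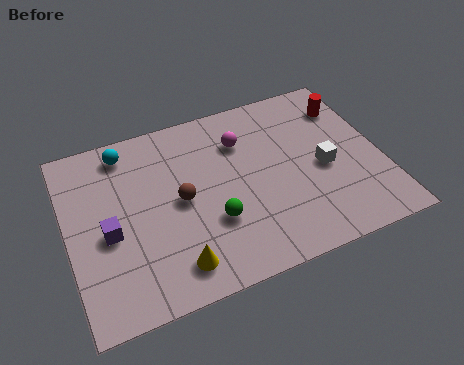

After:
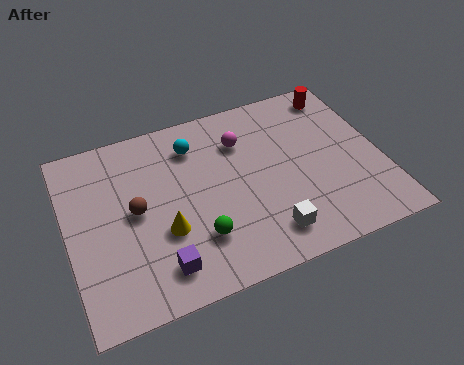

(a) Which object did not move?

the magenta sphere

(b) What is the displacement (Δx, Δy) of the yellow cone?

(-0.2, 1.5)

The yellow cone started near (3.5, 1.3) and ended near (3.3, 2.8).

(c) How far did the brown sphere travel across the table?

1.6

The brown sphere was near (4.0, 3.9) before and (2.4, 4.0) after, so it travelled √(1.6² + 0.1²) ≈ 1.6 units.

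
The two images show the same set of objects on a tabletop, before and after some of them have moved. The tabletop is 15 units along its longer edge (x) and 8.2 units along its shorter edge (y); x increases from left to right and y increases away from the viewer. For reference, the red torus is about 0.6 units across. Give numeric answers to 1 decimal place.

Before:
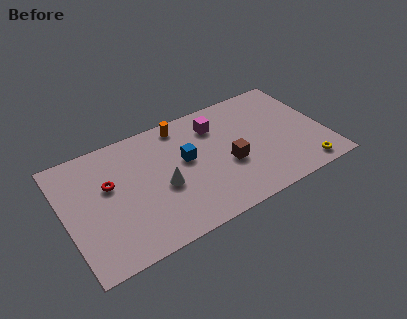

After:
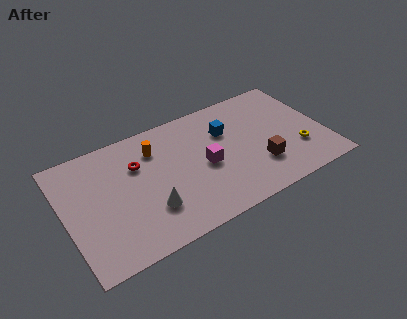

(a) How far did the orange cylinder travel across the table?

2.0

The orange cylinder was near (7.1, 7.2) before and (5.4, 6.2) after, so it travelled √(1.7² + 1.0²) ≈ 2.0 units.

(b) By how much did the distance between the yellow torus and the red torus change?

-2.0

The distance was about 11.5 in the first image and 9.5 in the second, so they moved 2.0 units closer together.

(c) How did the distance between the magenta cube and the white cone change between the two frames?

-0.8

They were about 4.5 units apart before and 3.7 after — 0.8 units closer together.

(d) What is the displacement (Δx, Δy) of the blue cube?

(2.5, 0.9)

The blue cube started near (7.0, 4.7) and ended near (9.5, 5.6).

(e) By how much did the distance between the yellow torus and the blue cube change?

-2.5

They were about 7.4 units apart before and 4.9 after — 2.5 units closer together.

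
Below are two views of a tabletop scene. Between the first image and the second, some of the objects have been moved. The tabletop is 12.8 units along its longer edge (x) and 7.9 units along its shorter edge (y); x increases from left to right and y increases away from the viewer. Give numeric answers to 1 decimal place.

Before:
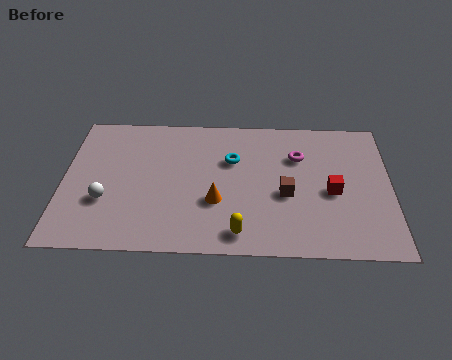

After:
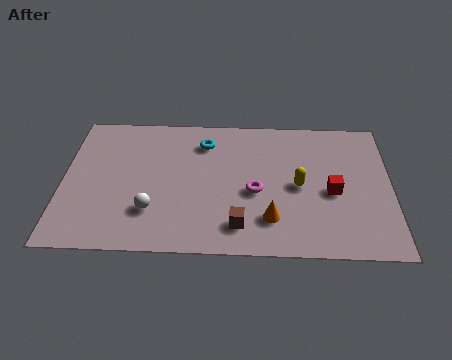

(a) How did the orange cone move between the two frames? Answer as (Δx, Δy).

(2.1, -0.9)

The orange cone was at about (6.0, 2.8) and moved to about (8.1, 1.9).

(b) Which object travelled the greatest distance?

the yellow capsule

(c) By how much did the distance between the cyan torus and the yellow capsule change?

+0.3

They were about 4.1 units apart before and 4.4 after — 0.3 units further apart.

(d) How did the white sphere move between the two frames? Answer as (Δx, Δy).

(1.8, -0.5)

From the two frames, the white sphere sits at roughly (1.7, 2.7) before and (3.5, 2.2) after.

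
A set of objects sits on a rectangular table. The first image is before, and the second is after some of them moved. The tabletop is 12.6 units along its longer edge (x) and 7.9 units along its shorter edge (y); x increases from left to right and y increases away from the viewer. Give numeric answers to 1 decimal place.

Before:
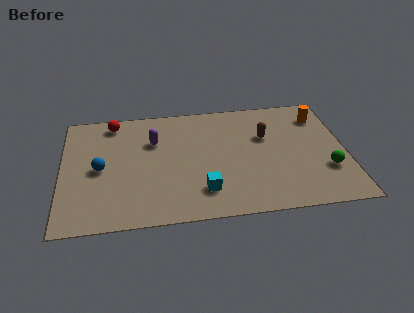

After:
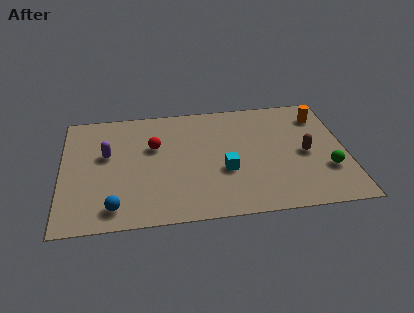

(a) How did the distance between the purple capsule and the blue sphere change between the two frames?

+0.6

Before: roughly 2.9 units apart; after: 3.5. That's 0.6 units further apart.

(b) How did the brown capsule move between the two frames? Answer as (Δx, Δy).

(1.7, -1.4)

The brown capsule was at about (9.1, 5.1) and moved to about (10.8, 3.7).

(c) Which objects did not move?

the orange cylinder and the green sphere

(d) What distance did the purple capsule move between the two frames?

2.2

The purple capsule moved from about (4.1, 5.4) to (2.0, 4.7), a distance of √(2.1² + 0.7²) ≈ 2.2.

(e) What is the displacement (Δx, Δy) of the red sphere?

(1.8, -1.9)

The red sphere was at about (2.3, 6.9) and moved to about (4.1, 5.0).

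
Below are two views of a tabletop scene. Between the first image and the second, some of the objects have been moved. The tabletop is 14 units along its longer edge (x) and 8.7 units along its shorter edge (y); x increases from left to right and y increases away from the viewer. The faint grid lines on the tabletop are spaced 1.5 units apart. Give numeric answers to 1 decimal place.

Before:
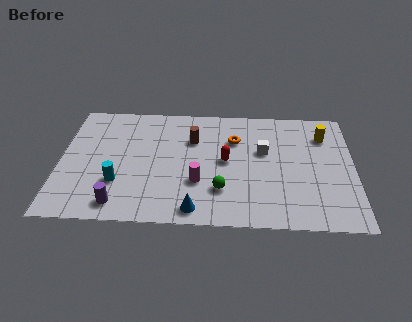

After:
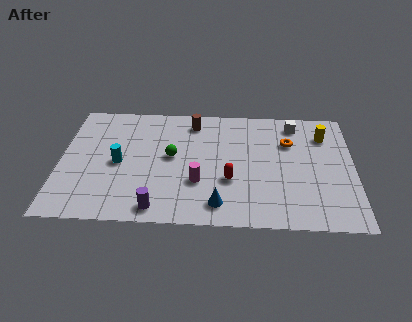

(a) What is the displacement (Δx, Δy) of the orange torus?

(2.6, -0.1)

The orange torus started near (8.3, 6.1) and ended near (10.9, 6.0).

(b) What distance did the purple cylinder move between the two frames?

1.8

The purple cylinder moved from about (2.9, 1.2) to (4.7, 1.0), a distance of √(1.8² + 0.2²) ≈ 1.8.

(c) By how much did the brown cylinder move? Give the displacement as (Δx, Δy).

(0.0, 1.3)

The brown cylinder was at about (6.3, 6.0) and moved to about (6.3, 7.3).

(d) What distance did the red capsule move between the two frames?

1.4

The red capsule moved from about (7.9, 4.5) to (8.1, 3.1), a distance of √(0.2² + 1.4²) ≈ 1.4.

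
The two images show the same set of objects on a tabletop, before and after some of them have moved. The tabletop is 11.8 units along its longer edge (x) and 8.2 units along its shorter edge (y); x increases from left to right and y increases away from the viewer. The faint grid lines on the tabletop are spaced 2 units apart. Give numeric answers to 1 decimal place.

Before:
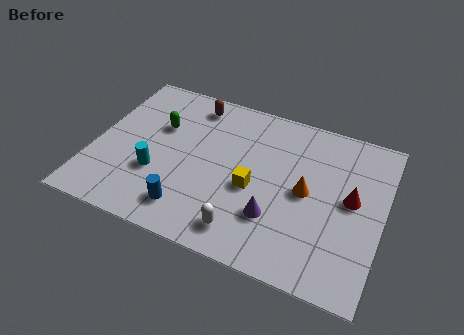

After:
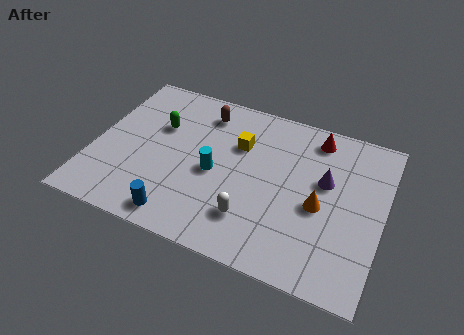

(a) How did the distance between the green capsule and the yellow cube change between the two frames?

-1.2

The distance was about 4.5 in the first image and 3.3 in the second, so they moved 1.2 units closer together.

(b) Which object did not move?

the green capsule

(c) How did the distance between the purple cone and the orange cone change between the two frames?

-0.7

The distance was about 2.0 in the first image and 1.3 in the second, so they moved 0.7 units closer together.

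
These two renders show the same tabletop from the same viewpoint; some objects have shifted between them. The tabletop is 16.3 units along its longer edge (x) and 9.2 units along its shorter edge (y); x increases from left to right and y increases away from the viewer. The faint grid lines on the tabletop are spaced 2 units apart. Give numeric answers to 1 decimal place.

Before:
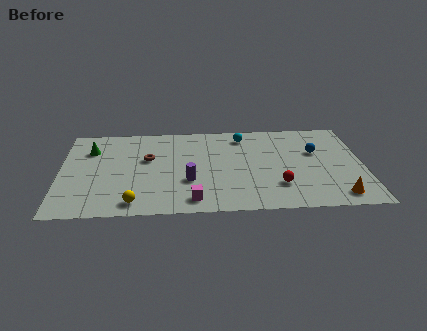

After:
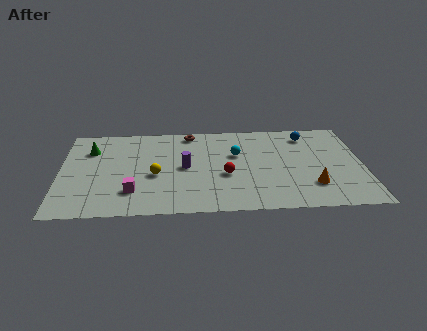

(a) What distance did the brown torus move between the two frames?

3.5

From (4.7, 5.6) to (7.0, 8.2), the brown torus covered √(2.3² + 2.6²) ≈ 3.5 units.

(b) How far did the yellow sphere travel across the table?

2.9

The yellow sphere moved from about (4.0, 1.2) to (5.1, 3.9), a distance of √(1.1² + 2.7²) ≈ 2.9.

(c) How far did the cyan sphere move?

1.9

From (9.9, 7.7) to (9.5, 5.8), the cyan sphere covered √(0.4² + 1.9²) ≈ 1.9 units.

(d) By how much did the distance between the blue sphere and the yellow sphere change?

-1.7

They were about 10.8 units apart before and 9.1 after — 1.7 units closer together.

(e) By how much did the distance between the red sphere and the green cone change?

-3.0

Before: roughly 10.9 units apart; after: 7.9. That's 3.0 units closer together.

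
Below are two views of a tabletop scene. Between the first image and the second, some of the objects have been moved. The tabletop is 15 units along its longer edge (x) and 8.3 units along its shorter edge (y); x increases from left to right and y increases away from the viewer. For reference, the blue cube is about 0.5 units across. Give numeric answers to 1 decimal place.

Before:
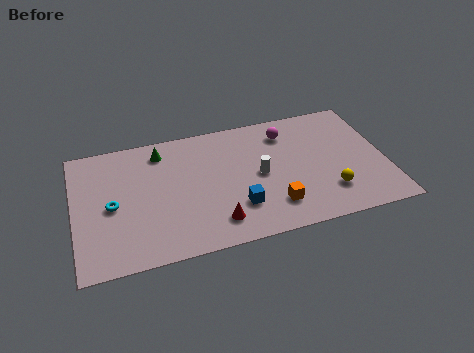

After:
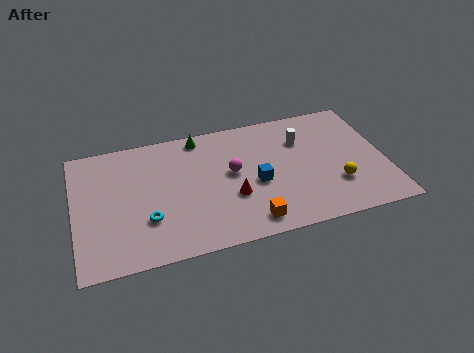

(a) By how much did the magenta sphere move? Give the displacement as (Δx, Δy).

(-2.8, -2.0)

The magenta sphere was at about (10.4, 6.6) and moved to about (7.6, 4.6).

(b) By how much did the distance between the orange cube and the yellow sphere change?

+1.8

The distance was about 2.7 in the first image and 4.5 in the second, so they moved 1.8 units further apart.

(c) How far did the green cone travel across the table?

2.0

The green cone was near (4.3, 6.9) before and (6.2, 7.4) after, so it travelled √(1.9² + 0.5²) ≈ 2.0 units.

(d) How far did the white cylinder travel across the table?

2.8

The white cylinder was near (8.9, 4.1) before and (11.1, 5.9) after, so it travelled √(2.2² + 1.8²) ≈ 2.8 units.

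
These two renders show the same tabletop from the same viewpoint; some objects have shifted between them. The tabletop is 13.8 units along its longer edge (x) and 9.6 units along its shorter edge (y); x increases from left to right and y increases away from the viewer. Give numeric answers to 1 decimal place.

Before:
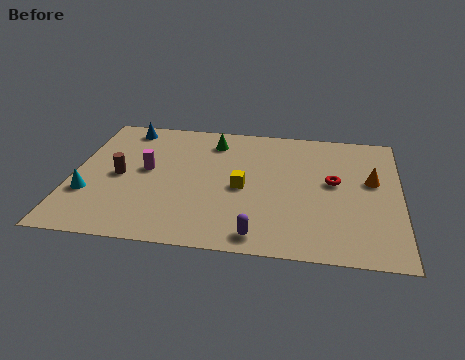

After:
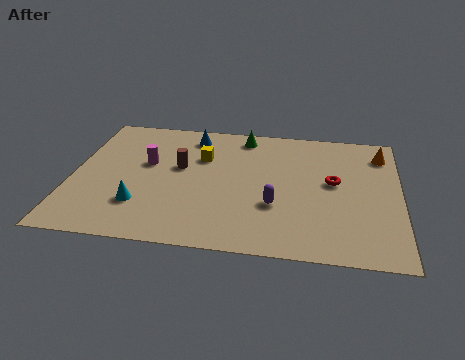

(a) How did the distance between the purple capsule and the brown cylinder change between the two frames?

-2.2

Before: roughly 6.9 units apart; after: 4.7. That's 2.2 units closer together.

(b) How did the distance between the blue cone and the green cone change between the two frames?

-1.6

They were about 3.8 units apart before and 2.2 after — 1.6 units closer together.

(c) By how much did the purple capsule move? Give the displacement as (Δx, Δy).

(0.6, 2.2)

The purple capsule started near (8.0, 1.1) and ended near (8.6, 3.3).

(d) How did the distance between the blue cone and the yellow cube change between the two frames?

-4.9

The distance was about 6.6 in the first image and 1.7 in the second, so they moved 4.9 units closer together.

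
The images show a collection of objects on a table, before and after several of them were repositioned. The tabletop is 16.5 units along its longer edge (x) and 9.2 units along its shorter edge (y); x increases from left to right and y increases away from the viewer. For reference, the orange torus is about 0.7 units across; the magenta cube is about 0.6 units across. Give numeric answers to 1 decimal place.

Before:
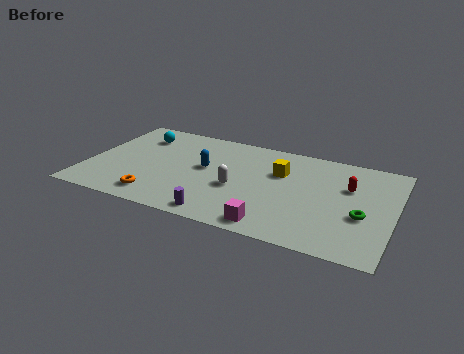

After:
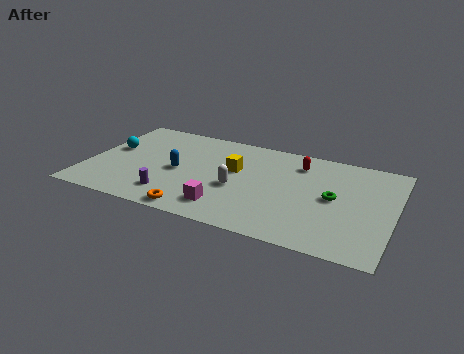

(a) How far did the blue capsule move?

1.6

The blue capsule moved from about (6.3, 5.1) to (4.9, 4.3), a distance of √(1.4² + 0.8²) ≈ 1.6.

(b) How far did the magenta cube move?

2.7

The magenta cube moved from about (10.4, 1.1) to (7.8, 1.8), a distance of √(2.6² + 0.7²) ≈ 2.7.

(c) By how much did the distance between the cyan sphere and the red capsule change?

-1.4

The distance was about 11.7 in the first image and 10.3 in the second, so they moved 1.4 units closer together.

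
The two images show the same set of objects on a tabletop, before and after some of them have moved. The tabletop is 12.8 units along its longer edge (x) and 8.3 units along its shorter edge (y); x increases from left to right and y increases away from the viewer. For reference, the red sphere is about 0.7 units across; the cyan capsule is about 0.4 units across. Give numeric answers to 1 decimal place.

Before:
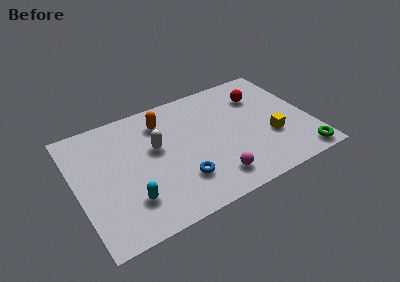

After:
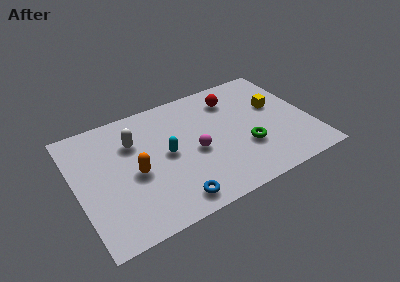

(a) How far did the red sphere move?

1.6

The red sphere was near (10.4, 6.1) before and (8.9, 6.5) after, so it travelled √(1.5² + 0.4²) ≈ 1.6 units.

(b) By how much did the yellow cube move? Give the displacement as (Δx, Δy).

(0.6, 2.1)

The yellow cube was at about (10.5, 2.9) and moved to about (11.1, 5.0).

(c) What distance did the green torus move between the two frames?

3.4

From (11.9, 0.9) to (9.1, 2.8), the green torus covered √(2.8² + 1.9²) ≈ 3.4 units.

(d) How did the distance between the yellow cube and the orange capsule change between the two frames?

+1.5

Before: roughly 6.6 units apart; after: 8.1. That's 1.5 units further apart.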